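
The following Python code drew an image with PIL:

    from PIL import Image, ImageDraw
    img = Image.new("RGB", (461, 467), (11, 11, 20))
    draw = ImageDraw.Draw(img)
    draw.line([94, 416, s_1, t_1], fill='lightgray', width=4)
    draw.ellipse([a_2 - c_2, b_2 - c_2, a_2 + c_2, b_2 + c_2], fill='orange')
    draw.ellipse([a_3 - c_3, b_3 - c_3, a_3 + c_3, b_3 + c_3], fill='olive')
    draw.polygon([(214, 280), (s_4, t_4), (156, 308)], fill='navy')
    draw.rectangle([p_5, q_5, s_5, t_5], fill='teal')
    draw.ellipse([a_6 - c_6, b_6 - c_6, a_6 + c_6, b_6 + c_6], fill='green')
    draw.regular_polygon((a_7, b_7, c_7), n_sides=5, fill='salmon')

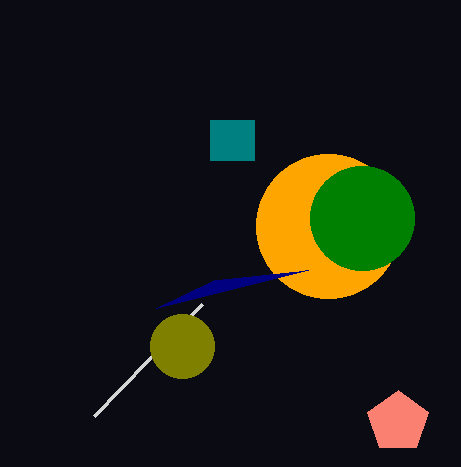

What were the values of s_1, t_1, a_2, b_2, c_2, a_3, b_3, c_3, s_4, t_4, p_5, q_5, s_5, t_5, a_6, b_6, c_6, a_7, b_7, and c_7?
s_1 = 202
t_1 = 304
a_2 = 328
b_2 = 226
c_2 = 72
a_3 = 182
b_3 = 346
c_3 = 32
s_4 = 308
t_4 = 270
p_5 = 210
q_5 = 120
s_5 = 254
t_5 = 160
a_6 = 362
b_6 = 218
c_6 = 52
a_7 = 398
b_7 = 422
c_7 = 32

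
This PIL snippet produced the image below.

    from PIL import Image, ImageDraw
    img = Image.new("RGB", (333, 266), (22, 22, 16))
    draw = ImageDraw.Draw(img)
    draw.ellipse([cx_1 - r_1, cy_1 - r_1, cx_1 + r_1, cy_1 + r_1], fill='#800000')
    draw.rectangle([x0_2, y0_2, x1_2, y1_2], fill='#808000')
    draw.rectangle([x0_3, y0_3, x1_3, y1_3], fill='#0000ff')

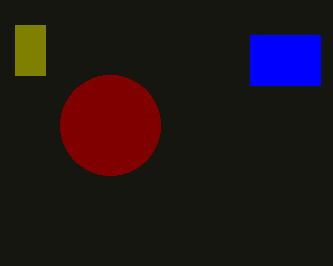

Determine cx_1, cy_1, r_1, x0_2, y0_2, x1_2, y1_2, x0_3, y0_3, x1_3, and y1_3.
cx_1 = 110, cy_1 = 125, r_1 = 50, x0_2 = 15, y0_2 = 25, x1_2 = 45, y1_2 = 75, x0_3 = 250, y0_3 = 35, x1_3 = 320, y1_3 = 85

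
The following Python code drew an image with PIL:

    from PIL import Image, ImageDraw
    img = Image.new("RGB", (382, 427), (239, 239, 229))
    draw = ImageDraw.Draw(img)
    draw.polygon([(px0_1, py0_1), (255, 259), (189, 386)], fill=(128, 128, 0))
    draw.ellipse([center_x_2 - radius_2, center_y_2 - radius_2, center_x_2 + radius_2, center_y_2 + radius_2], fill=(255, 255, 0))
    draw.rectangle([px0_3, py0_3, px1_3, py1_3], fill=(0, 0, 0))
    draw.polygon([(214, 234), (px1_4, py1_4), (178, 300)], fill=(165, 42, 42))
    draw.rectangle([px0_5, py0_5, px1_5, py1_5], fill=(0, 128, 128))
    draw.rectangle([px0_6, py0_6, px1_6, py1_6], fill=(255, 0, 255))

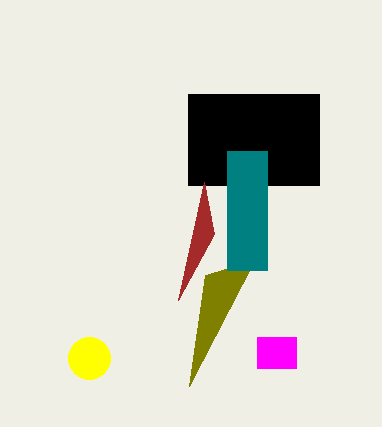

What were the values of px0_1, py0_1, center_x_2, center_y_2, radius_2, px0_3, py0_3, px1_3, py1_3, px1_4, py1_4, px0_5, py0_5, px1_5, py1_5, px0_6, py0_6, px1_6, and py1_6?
px0_1 = 205; py0_1 = 275; center_x_2 = 89; center_y_2 = 358; radius_2 = 21; px0_3 = 188; py0_3 = 94; px1_3 = 319; py1_3 = 185; px1_4 = 204; py1_4 = 182; px0_5 = 227; py0_5 = 151; px1_5 = 267; py1_5 = 270; px0_6 = 257; py0_6 = 337; px1_6 = 296; py1_6 = 368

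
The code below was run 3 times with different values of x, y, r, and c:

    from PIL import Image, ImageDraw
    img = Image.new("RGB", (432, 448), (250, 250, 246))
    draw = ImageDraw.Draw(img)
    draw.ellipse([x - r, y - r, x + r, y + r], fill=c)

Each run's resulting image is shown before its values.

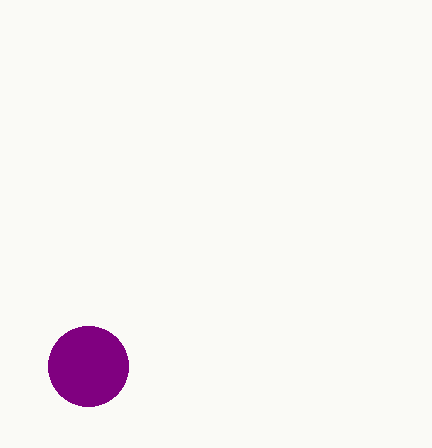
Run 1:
x = 88
y = 366
r = 40
c = 'purple'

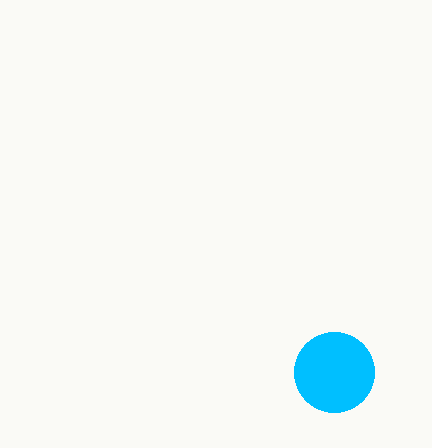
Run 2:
x = 334
y = 372
r = 40
c = 'deepskyblue'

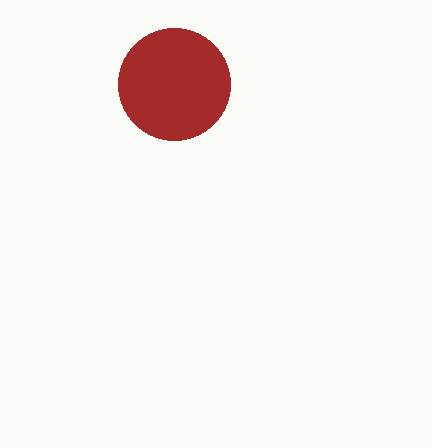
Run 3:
x = 174
y = 84
r = 56
c = 'brown'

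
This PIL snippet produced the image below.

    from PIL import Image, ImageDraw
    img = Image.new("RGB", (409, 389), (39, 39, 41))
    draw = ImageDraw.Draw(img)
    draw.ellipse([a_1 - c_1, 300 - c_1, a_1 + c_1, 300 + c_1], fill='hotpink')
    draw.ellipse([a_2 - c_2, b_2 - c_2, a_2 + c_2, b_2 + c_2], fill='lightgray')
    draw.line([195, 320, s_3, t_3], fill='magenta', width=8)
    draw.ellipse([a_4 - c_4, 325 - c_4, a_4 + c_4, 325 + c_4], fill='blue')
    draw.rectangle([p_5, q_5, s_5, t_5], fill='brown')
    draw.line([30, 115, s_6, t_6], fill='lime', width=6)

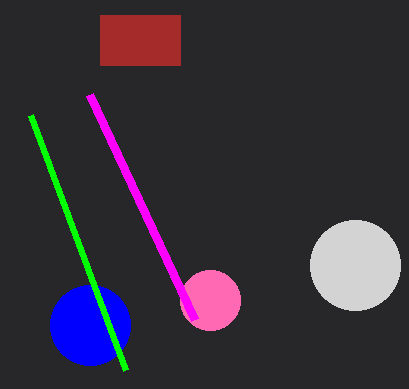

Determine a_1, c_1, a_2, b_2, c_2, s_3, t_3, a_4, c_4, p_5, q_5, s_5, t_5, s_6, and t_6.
a_1 = 210
c_1 = 30
a_2 = 355
b_2 = 265
c_2 = 45
s_3 = 90
t_3 = 95
a_4 = 90
c_4 = 40
p_5 = 100
q_5 = 15
s_5 = 180
t_5 = 65
s_6 = 125
t_6 = 370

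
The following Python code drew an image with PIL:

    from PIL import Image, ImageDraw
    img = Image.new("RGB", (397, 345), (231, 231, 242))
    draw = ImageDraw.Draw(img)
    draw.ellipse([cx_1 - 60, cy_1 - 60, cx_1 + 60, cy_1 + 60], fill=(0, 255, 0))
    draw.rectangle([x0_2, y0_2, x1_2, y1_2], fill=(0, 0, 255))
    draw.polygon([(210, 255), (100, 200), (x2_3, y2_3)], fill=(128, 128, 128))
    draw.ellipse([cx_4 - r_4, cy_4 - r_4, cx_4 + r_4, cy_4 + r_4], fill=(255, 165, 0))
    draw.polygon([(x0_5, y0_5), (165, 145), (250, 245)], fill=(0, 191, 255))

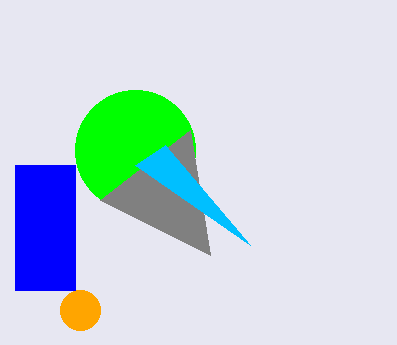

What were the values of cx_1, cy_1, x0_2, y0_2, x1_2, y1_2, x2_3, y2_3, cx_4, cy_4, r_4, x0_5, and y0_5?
cx_1 = 135, cy_1 = 150, x0_2 = 15, y0_2 = 165, x1_2 = 75, y1_2 = 290, x2_3 = 190, y2_3 = 130, cx_4 = 80, cy_4 = 310, r_4 = 20, x0_5 = 135, y0_5 = 165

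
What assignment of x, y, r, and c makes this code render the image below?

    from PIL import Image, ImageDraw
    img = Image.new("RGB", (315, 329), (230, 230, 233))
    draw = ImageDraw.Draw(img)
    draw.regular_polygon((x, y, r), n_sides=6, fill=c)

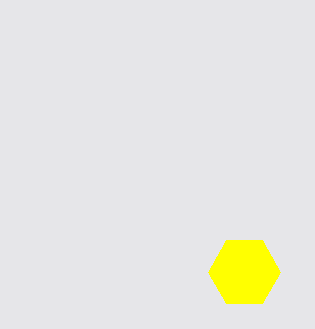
x = 244
y = 272
r = 36
c = 'yellow'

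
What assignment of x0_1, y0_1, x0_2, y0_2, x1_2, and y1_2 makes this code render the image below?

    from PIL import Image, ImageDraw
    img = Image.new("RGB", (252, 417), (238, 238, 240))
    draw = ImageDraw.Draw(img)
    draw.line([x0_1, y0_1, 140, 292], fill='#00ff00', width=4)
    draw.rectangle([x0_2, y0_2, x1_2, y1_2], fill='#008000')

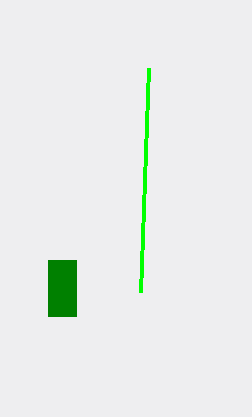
x0_1 = 148
y0_1 = 68
x0_2 = 48
y0_2 = 260
x1_2 = 76
y1_2 = 316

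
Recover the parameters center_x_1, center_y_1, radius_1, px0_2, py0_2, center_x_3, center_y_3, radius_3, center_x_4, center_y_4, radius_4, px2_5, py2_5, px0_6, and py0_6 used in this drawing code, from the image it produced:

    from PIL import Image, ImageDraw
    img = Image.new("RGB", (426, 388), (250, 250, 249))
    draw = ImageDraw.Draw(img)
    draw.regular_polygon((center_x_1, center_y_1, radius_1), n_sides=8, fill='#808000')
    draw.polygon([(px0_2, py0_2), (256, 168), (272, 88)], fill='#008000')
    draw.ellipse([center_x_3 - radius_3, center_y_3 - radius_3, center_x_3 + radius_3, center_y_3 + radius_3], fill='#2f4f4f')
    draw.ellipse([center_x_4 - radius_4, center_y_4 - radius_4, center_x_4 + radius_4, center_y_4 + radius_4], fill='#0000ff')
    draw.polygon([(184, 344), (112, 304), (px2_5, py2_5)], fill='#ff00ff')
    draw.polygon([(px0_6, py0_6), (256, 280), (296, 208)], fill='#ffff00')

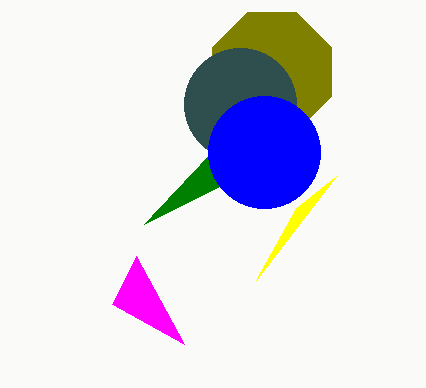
center_x_1 = 272
center_y_1 = 72
radius_1 = 64
px0_2 = 144
py0_2 = 224
center_x_3 = 240
center_y_3 = 104
radius_3 = 56
center_x_4 = 264
center_y_4 = 152
radius_4 = 56
px2_5 = 136
py2_5 = 256
px0_6 = 336
py0_6 = 176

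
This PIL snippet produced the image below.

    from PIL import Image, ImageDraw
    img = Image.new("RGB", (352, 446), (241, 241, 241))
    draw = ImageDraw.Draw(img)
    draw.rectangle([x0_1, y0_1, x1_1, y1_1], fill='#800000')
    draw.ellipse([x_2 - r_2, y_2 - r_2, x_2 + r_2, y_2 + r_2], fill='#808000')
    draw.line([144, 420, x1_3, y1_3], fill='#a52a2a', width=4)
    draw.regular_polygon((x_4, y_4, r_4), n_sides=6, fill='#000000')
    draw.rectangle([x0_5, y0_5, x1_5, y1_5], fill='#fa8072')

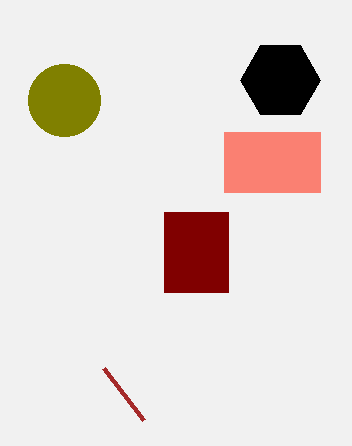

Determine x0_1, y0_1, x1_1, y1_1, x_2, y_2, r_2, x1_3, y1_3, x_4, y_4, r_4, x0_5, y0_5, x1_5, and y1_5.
x0_1 = 164, y0_1 = 212, x1_1 = 228, y1_1 = 292, x_2 = 64, y_2 = 100, r_2 = 36, x1_3 = 104, y1_3 = 368, x_4 = 280, y_4 = 80, r_4 = 40, x0_5 = 224, y0_5 = 132, x1_5 = 320, y1_5 = 192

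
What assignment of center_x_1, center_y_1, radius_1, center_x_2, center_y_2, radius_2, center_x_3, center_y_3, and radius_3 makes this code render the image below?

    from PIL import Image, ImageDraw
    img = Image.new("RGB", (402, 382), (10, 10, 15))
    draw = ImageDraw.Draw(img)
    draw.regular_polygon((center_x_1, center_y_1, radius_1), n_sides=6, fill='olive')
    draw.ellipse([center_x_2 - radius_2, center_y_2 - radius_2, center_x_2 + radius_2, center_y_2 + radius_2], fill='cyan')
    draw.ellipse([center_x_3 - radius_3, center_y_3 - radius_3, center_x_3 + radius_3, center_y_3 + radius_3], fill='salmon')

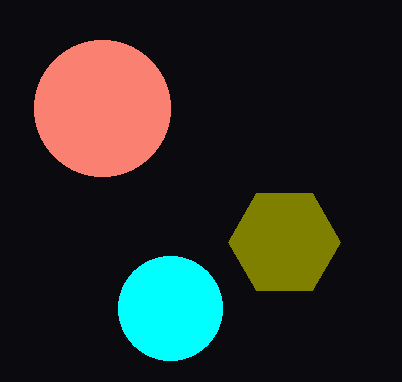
center_x_1 = 284, center_y_1 = 242, radius_1 = 56, center_x_2 = 170, center_y_2 = 308, radius_2 = 52, center_x_3 = 102, center_y_3 = 108, radius_3 = 68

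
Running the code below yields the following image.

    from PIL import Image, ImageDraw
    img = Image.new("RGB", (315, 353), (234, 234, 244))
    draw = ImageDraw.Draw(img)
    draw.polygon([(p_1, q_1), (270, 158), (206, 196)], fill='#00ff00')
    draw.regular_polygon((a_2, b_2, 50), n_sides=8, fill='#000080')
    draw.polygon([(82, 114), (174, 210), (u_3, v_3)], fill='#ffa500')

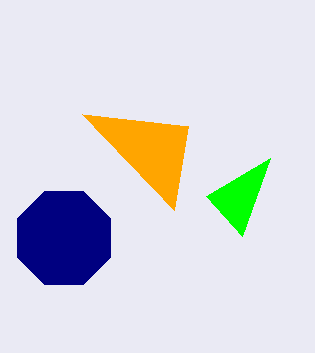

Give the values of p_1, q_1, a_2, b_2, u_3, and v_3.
p_1 = 242
q_1 = 236
a_2 = 64
b_2 = 238
u_3 = 188
v_3 = 126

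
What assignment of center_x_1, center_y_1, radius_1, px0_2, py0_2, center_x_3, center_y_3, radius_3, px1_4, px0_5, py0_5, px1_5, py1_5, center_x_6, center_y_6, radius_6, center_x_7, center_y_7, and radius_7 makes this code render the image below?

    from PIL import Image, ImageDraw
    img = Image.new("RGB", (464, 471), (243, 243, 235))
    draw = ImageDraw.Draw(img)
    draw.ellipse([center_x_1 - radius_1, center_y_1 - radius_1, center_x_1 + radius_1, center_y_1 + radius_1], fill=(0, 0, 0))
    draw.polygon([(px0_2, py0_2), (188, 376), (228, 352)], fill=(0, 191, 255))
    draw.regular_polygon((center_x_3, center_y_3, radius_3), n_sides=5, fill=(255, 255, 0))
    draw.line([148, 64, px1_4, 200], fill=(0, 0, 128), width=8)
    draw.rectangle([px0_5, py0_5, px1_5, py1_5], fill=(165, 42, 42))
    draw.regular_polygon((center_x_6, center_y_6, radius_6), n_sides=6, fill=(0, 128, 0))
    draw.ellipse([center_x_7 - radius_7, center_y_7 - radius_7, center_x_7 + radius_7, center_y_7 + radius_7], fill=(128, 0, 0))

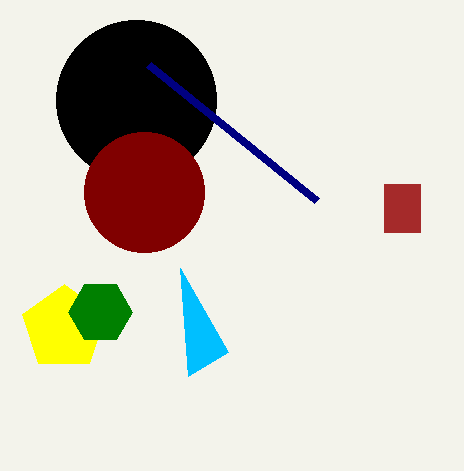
center_x_1 = 136; center_y_1 = 100; radius_1 = 80; px0_2 = 180; py0_2 = 268; center_x_3 = 64; center_y_3 = 328; radius_3 = 44; px1_4 = 316; px0_5 = 384; py0_5 = 184; px1_5 = 420; py1_5 = 232; center_x_6 = 100; center_y_6 = 312; radius_6 = 32; center_x_7 = 144; center_y_7 = 192; radius_7 = 60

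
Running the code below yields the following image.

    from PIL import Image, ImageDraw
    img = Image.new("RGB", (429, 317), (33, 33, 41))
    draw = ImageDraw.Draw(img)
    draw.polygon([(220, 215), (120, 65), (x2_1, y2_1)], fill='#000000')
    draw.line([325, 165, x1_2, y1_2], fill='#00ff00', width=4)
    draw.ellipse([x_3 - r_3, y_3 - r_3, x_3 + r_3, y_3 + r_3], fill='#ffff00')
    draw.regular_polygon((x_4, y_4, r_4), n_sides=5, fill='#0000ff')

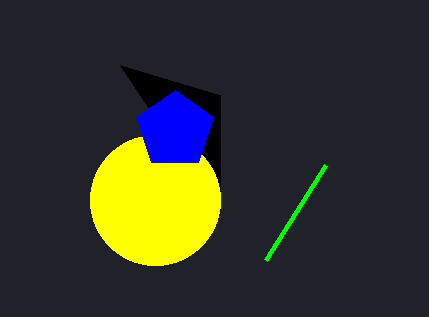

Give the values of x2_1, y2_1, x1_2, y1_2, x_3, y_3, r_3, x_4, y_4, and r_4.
x2_1 = 220; y2_1 = 95; x1_2 = 265; y1_2 = 260; x_3 = 155; y_3 = 200; r_3 = 65; x_4 = 175; y_4 = 130; r_4 = 40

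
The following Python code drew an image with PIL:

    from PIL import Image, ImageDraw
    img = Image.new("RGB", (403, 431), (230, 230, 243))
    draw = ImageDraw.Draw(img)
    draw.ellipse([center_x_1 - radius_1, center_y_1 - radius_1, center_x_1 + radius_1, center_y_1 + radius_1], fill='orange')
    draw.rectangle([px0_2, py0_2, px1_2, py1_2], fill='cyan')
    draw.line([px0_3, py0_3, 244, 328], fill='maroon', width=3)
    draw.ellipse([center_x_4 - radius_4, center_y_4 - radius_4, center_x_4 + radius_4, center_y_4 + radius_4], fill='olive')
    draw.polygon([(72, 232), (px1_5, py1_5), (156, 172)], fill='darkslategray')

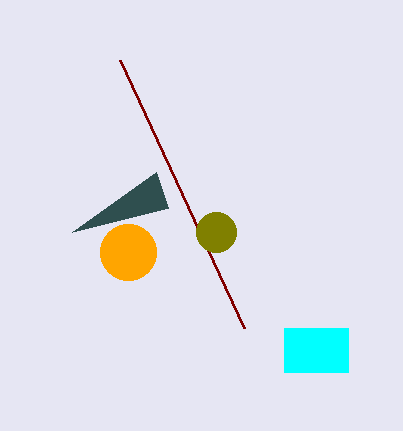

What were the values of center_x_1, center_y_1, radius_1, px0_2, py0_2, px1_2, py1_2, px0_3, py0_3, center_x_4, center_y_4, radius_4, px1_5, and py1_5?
center_x_1 = 128, center_y_1 = 252, radius_1 = 28, px0_2 = 284, py0_2 = 328, px1_2 = 348, py1_2 = 372, px0_3 = 120, py0_3 = 60, center_x_4 = 216, center_y_4 = 232, radius_4 = 20, px1_5 = 168, py1_5 = 208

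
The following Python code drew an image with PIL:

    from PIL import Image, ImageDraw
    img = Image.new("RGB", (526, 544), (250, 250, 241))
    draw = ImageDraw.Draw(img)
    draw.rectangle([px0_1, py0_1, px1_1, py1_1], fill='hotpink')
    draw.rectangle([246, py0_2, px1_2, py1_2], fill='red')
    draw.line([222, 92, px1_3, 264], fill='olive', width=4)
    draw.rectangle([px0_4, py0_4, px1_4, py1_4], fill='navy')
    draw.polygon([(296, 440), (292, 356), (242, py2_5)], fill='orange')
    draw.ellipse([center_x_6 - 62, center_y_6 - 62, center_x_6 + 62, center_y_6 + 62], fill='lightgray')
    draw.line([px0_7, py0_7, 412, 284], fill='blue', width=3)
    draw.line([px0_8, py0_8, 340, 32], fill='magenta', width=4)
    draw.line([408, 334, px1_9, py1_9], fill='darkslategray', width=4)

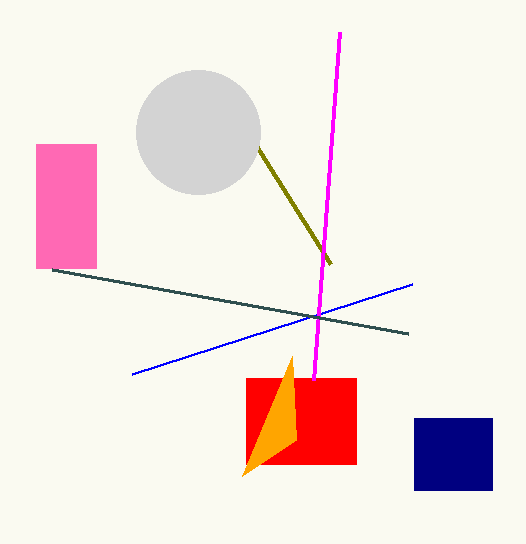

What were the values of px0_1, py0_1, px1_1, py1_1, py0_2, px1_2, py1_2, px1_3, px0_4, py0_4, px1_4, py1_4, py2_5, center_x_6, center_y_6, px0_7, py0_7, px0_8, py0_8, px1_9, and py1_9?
px0_1 = 36; py0_1 = 144; px1_1 = 96; py1_1 = 268; py0_2 = 378; px1_2 = 356; py1_2 = 464; px1_3 = 330; px0_4 = 414; py0_4 = 418; px1_4 = 492; py1_4 = 490; py2_5 = 476; center_x_6 = 198; center_y_6 = 132; px0_7 = 132; py0_7 = 374; px0_8 = 314; py0_8 = 380; px1_9 = 52; py1_9 = 270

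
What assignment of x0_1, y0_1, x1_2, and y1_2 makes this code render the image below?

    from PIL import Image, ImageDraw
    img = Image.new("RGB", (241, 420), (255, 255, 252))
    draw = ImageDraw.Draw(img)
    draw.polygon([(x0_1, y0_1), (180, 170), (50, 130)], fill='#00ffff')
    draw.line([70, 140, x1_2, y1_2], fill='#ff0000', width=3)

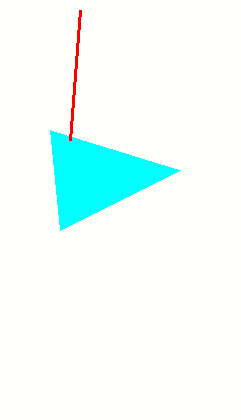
x0_1 = 60
y0_1 = 230
x1_2 = 80
y1_2 = 10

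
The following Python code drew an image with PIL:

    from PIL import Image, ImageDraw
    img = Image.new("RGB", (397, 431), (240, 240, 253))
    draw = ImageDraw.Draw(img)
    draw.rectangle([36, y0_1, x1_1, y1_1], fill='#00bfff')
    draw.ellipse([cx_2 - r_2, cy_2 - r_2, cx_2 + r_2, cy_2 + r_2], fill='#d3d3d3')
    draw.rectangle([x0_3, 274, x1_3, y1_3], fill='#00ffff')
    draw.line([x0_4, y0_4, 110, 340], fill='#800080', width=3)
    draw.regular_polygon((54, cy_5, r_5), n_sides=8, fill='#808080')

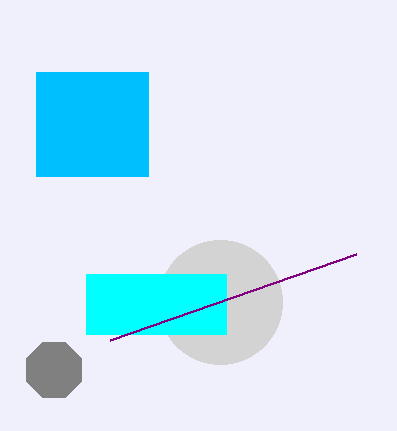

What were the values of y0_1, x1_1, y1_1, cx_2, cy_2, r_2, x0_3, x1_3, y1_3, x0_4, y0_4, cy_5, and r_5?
y0_1 = 72
x1_1 = 148
y1_1 = 176
cx_2 = 220
cy_2 = 302
r_2 = 62
x0_3 = 86
x1_3 = 226
y1_3 = 334
x0_4 = 356
y0_4 = 254
cy_5 = 370
r_5 = 30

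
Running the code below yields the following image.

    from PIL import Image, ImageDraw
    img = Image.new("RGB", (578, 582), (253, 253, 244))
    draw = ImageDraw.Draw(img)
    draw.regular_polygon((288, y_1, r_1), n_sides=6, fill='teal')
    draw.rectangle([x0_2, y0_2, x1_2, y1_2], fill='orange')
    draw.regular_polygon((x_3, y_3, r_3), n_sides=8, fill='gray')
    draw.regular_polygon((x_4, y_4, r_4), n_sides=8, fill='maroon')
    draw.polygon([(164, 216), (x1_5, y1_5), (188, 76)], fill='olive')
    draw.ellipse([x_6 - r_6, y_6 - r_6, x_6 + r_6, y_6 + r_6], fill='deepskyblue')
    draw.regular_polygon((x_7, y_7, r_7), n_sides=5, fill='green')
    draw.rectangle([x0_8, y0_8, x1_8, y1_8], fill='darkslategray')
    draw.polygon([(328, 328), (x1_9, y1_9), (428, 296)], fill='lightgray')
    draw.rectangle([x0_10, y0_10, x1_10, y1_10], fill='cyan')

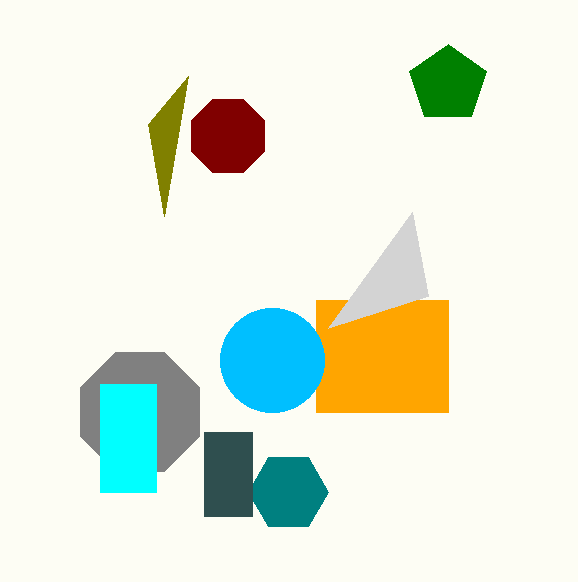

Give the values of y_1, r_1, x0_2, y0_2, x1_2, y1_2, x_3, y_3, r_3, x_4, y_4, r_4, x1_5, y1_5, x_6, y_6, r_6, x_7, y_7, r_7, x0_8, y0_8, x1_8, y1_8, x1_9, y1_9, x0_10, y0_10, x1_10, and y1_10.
y_1 = 492, r_1 = 40, x0_2 = 316, y0_2 = 300, x1_2 = 448, y1_2 = 412, x_3 = 140, y_3 = 412, r_3 = 64, x_4 = 228, y_4 = 136, r_4 = 40, x1_5 = 148, y1_5 = 124, x_6 = 272, y_6 = 360, r_6 = 52, x_7 = 448, y_7 = 84, r_7 = 40, x0_8 = 204, y0_8 = 432, x1_8 = 252, y1_8 = 516, x1_9 = 412, y1_9 = 212, x0_10 = 100, y0_10 = 384, x1_10 = 156, y1_10 = 492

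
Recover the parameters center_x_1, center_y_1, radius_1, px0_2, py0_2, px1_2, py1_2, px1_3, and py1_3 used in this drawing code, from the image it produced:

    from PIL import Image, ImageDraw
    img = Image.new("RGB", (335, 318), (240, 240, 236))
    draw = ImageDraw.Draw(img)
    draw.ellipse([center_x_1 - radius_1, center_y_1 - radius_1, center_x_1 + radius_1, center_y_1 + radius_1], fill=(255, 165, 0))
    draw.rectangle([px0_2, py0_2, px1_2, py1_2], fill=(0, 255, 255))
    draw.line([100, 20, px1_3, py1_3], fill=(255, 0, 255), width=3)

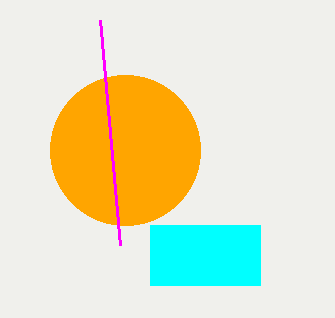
center_x_1 = 125; center_y_1 = 150; radius_1 = 75; px0_2 = 150; py0_2 = 225; px1_2 = 260; py1_2 = 285; px1_3 = 120; py1_3 = 245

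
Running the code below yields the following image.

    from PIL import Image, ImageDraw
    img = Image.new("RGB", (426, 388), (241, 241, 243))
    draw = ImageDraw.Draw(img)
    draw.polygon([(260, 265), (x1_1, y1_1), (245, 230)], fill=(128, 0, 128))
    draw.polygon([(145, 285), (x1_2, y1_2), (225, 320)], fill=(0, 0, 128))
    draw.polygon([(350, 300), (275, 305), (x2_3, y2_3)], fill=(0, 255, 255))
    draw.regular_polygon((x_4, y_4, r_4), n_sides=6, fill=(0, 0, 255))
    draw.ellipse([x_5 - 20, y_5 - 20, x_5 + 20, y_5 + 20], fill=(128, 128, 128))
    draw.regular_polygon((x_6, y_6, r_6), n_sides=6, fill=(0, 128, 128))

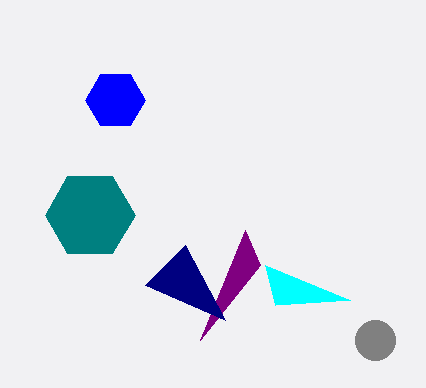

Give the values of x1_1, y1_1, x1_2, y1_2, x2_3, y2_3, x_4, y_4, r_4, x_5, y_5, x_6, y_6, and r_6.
x1_1 = 200; y1_1 = 340; x1_2 = 185; y1_2 = 245; x2_3 = 265; y2_3 = 265; x_4 = 115; y_4 = 100; r_4 = 30; x_5 = 375; y_5 = 340; x_6 = 90; y_6 = 215; r_6 = 45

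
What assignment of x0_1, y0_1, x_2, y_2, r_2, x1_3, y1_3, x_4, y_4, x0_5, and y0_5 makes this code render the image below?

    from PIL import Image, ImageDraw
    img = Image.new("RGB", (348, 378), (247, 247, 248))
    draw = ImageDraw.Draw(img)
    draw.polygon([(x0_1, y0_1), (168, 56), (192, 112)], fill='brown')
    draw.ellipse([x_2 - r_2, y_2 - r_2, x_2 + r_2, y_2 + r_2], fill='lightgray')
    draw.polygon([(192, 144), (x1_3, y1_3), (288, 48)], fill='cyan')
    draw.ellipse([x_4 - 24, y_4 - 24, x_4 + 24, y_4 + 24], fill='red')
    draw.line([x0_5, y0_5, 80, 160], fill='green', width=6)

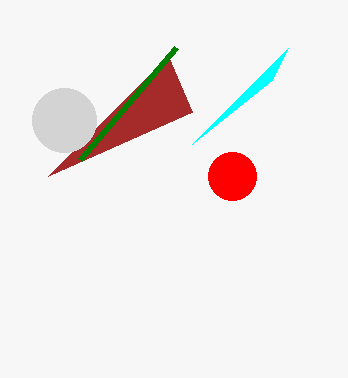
x0_1 = 48, y0_1 = 176, x_2 = 64, y_2 = 120, r_2 = 32, x1_3 = 272, y1_3 = 80, x_4 = 232, y_4 = 176, x0_5 = 176, y0_5 = 48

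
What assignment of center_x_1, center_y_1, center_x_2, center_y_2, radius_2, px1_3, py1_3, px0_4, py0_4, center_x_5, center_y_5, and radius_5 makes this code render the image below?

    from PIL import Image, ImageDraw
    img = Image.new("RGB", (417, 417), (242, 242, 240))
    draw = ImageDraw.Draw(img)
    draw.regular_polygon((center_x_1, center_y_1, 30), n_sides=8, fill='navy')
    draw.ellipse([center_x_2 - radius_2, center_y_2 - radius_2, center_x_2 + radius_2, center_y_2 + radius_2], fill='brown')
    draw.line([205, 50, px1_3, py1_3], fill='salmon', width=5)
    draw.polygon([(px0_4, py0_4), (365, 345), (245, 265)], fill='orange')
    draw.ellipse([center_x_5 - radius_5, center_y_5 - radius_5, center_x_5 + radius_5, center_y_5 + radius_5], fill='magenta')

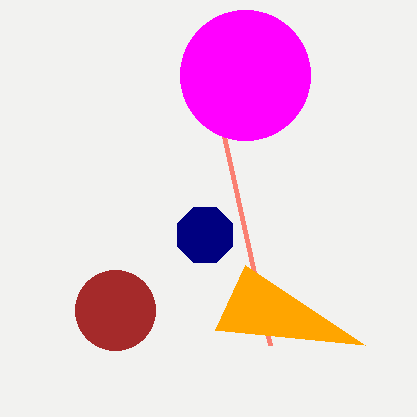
center_x_1 = 205
center_y_1 = 235
center_x_2 = 115
center_y_2 = 310
radius_2 = 40
px1_3 = 270
py1_3 = 345
px0_4 = 215
py0_4 = 330
center_x_5 = 245
center_y_5 = 75
radius_5 = 65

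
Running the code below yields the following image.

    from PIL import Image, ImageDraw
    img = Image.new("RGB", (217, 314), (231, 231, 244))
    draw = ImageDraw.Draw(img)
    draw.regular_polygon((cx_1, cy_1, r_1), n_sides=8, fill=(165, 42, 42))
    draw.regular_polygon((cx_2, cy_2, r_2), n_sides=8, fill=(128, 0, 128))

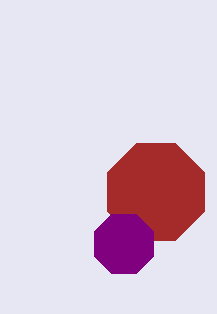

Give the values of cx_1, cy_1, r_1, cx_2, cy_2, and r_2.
cx_1 = 156; cy_1 = 192; r_1 = 52; cx_2 = 124; cy_2 = 244; r_2 = 32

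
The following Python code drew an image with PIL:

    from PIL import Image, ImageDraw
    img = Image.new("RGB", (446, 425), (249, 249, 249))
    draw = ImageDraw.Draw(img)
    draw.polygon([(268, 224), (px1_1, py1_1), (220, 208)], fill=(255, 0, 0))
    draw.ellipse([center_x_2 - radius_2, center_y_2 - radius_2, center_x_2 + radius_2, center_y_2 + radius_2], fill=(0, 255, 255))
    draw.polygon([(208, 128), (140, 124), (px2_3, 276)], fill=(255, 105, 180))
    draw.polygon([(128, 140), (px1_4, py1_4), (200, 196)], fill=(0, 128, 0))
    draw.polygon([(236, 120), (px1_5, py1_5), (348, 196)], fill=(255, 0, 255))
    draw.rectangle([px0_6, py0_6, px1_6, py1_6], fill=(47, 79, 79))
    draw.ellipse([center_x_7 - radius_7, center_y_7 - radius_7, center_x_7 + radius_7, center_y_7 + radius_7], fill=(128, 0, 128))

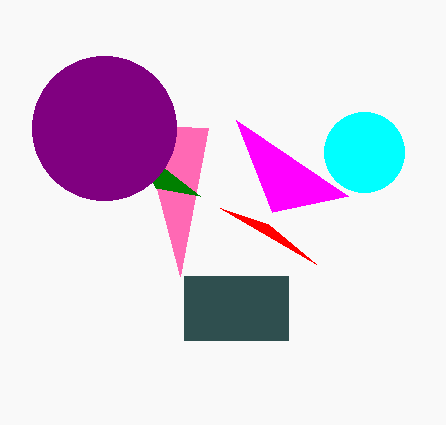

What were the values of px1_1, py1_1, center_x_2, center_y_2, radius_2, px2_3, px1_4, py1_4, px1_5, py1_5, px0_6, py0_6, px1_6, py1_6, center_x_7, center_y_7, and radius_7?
px1_1 = 316
py1_1 = 264
center_x_2 = 364
center_y_2 = 152
radius_2 = 40
px2_3 = 180
px1_4 = 156
py1_4 = 188
px1_5 = 272
py1_5 = 212
px0_6 = 184
py0_6 = 276
px1_6 = 288
py1_6 = 340
center_x_7 = 104
center_y_7 = 128
radius_7 = 72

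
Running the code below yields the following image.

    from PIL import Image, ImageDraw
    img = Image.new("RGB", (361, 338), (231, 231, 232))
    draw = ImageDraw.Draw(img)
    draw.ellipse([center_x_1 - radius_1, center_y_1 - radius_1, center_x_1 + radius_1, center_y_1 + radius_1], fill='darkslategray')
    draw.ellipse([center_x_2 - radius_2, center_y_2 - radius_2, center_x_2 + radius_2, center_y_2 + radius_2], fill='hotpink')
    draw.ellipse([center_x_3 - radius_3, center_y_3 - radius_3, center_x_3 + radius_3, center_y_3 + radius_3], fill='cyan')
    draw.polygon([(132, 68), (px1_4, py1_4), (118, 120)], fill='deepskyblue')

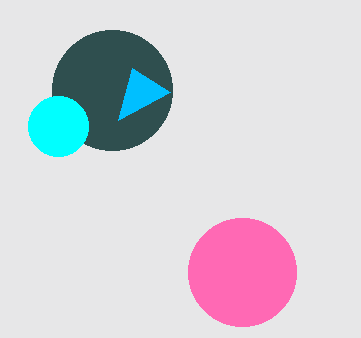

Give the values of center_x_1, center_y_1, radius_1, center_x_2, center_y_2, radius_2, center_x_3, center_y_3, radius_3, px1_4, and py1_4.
center_x_1 = 112; center_y_1 = 90; radius_1 = 60; center_x_2 = 242; center_y_2 = 272; radius_2 = 54; center_x_3 = 58; center_y_3 = 126; radius_3 = 30; px1_4 = 170; py1_4 = 92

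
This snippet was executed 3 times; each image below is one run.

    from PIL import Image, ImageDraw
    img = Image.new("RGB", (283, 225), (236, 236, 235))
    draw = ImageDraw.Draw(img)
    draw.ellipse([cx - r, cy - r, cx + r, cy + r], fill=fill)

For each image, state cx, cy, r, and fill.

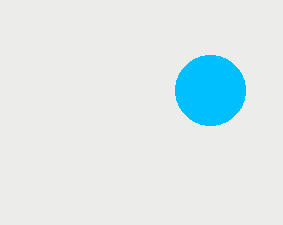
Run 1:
cx = 210
cy = 90
r = 35
fill = 'deepskyblue'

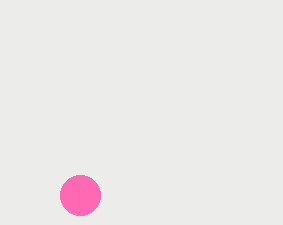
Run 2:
cx = 80, cy = 195, r = 20, fill = 'hotpink'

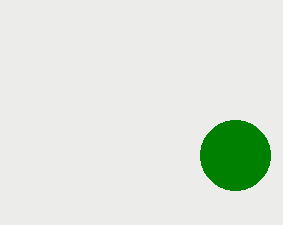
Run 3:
cx = 235; cy = 155; r = 35; fill = 'green'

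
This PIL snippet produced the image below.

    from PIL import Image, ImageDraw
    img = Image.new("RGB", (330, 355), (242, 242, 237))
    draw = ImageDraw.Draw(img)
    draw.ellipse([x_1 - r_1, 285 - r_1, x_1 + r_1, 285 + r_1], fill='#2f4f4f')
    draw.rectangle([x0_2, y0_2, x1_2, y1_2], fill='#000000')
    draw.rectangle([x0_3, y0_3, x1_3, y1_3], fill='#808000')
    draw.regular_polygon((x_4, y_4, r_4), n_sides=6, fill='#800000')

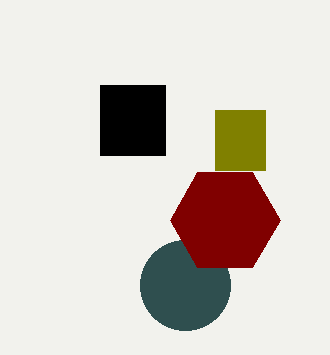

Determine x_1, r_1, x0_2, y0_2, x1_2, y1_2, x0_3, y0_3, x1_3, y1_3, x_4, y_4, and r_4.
x_1 = 185, r_1 = 45, x0_2 = 100, y0_2 = 85, x1_2 = 165, y1_2 = 155, x0_3 = 215, y0_3 = 110, x1_3 = 265, y1_3 = 170, x_4 = 225, y_4 = 220, r_4 = 55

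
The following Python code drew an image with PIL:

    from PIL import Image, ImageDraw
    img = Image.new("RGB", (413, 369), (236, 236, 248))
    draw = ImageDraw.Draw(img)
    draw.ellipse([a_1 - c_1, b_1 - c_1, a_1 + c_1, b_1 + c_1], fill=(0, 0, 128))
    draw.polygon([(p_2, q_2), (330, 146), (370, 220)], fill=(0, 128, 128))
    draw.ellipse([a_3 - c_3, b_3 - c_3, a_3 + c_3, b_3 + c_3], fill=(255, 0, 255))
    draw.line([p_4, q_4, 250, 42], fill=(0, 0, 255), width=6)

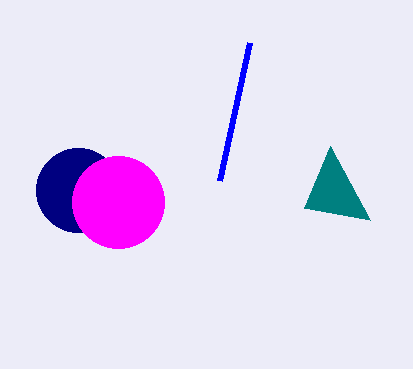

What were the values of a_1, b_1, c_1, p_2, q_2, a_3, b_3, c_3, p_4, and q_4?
a_1 = 78
b_1 = 190
c_1 = 42
p_2 = 304
q_2 = 208
a_3 = 118
b_3 = 202
c_3 = 46
p_4 = 220
q_4 = 180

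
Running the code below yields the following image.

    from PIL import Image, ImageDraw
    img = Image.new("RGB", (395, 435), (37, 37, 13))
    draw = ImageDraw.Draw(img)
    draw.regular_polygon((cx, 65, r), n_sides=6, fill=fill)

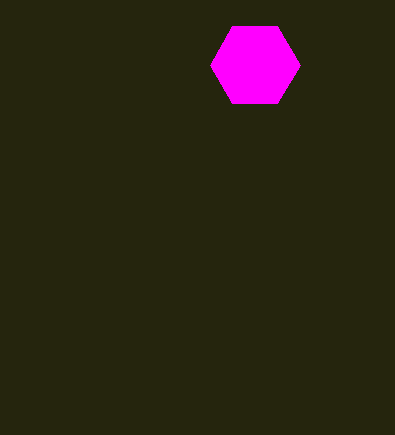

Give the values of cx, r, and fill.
cx = 255; r = 45; fill = 'magenta'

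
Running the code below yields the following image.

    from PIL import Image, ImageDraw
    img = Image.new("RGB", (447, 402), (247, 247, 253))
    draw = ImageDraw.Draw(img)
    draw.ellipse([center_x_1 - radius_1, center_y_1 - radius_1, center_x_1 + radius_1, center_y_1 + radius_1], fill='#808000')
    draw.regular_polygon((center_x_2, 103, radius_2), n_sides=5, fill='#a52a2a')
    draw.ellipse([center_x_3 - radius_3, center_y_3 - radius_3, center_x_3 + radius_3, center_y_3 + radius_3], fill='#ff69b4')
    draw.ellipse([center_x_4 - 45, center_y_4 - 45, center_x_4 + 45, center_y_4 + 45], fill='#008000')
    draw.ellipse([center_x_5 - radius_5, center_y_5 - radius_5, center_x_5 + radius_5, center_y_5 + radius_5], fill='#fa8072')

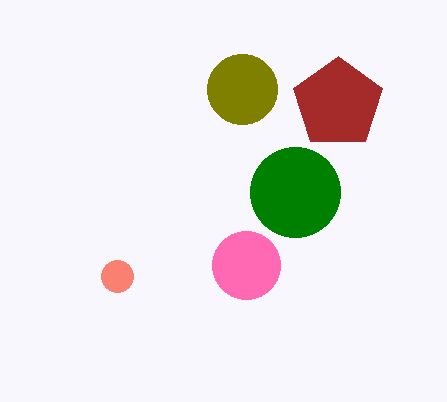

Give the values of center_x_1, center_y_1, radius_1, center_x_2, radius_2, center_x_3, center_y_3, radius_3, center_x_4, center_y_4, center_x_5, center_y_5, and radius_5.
center_x_1 = 242, center_y_1 = 89, radius_1 = 35, center_x_2 = 338, radius_2 = 47, center_x_3 = 246, center_y_3 = 265, radius_3 = 34, center_x_4 = 295, center_y_4 = 192, center_x_5 = 117, center_y_5 = 276, radius_5 = 16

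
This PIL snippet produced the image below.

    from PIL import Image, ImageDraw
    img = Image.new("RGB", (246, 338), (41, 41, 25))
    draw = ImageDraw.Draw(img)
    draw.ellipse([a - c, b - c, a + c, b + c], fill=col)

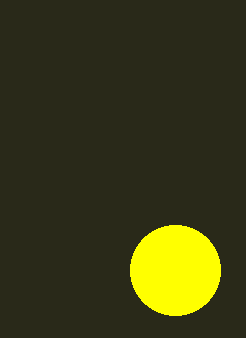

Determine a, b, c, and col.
a = 175; b = 270; c = 45; col = 'yellow'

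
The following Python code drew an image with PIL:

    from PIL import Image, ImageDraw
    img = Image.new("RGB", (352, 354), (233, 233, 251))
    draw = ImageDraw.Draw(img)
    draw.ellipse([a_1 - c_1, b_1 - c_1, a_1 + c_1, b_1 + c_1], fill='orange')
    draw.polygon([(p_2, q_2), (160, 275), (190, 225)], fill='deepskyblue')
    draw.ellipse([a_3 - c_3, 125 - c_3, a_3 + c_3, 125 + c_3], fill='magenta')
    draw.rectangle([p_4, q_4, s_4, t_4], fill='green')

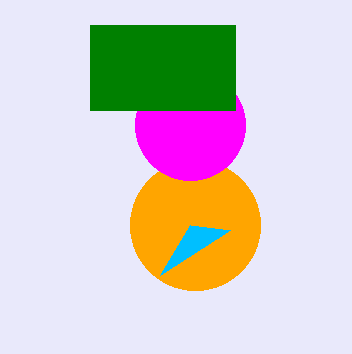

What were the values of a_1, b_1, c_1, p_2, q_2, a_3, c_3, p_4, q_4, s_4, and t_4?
a_1 = 195, b_1 = 225, c_1 = 65, p_2 = 230, q_2 = 230, a_3 = 190, c_3 = 55, p_4 = 90, q_4 = 25, s_4 = 235, t_4 = 110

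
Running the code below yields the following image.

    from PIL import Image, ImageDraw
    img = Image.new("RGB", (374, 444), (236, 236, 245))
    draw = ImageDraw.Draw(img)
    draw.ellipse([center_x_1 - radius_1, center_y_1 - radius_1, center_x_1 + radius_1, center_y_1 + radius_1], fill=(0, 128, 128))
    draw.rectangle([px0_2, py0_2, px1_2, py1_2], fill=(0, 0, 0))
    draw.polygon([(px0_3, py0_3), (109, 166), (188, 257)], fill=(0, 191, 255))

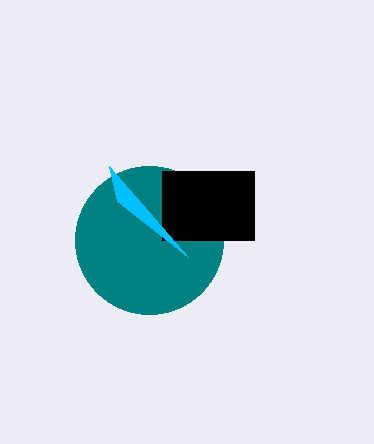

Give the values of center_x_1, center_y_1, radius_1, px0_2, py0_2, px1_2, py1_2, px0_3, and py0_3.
center_x_1 = 149
center_y_1 = 240
radius_1 = 74
px0_2 = 162
py0_2 = 171
px1_2 = 254
py1_2 = 240
px0_3 = 117
py0_3 = 201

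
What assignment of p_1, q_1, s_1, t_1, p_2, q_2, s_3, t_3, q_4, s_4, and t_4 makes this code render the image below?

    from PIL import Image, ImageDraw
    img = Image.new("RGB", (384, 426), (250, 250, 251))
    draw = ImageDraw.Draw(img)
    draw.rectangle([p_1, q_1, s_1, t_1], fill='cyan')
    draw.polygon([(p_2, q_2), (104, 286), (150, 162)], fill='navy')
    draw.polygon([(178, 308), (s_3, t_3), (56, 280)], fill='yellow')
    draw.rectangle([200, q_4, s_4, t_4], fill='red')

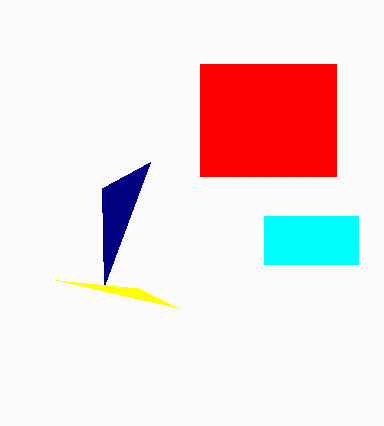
p_1 = 264
q_1 = 216
s_1 = 358
t_1 = 264
p_2 = 102
q_2 = 188
s_3 = 138
t_3 = 288
q_4 = 64
s_4 = 336
t_4 = 176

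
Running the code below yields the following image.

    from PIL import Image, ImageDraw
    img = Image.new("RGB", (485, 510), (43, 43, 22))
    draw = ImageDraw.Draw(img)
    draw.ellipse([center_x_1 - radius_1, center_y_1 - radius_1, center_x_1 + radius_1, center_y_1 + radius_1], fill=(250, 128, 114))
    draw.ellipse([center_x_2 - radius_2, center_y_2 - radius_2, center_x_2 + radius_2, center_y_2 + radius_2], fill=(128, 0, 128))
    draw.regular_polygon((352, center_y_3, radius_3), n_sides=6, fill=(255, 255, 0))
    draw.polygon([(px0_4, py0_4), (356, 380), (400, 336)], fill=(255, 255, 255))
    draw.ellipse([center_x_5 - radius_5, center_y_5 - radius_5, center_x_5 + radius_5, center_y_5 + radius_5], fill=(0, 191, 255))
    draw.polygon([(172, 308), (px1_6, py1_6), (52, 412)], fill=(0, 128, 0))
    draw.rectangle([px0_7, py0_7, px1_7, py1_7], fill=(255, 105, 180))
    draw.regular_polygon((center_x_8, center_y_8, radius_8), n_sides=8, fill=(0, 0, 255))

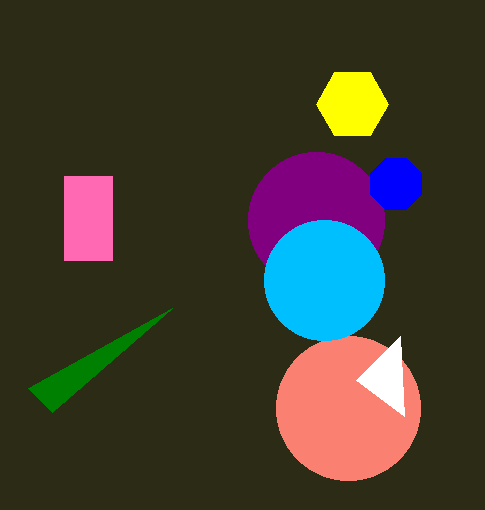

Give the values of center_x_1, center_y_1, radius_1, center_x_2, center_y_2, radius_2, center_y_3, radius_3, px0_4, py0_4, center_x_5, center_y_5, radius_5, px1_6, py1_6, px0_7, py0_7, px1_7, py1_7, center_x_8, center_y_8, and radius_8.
center_x_1 = 348, center_y_1 = 408, radius_1 = 72, center_x_2 = 316, center_y_2 = 220, radius_2 = 68, center_y_3 = 104, radius_3 = 36, px0_4 = 404, py0_4 = 416, center_x_5 = 324, center_y_5 = 280, radius_5 = 60, px1_6 = 28, py1_6 = 388, px0_7 = 64, py0_7 = 176, px1_7 = 112, py1_7 = 260, center_x_8 = 396, center_y_8 = 184, radius_8 = 28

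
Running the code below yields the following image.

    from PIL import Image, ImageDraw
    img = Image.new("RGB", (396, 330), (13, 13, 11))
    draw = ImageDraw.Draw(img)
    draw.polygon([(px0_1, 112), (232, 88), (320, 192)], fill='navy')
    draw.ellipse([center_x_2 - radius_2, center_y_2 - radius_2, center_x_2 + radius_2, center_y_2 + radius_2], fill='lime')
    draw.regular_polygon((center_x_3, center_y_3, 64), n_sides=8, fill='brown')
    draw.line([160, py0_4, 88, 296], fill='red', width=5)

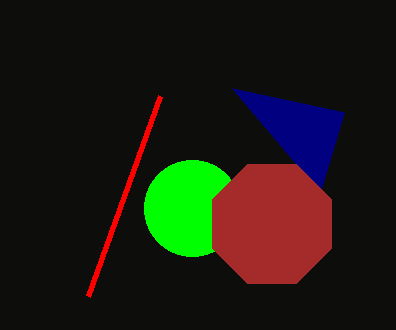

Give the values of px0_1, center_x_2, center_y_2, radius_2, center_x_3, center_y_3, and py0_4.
px0_1 = 344, center_x_2 = 192, center_y_2 = 208, radius_2 = 48, center_x_3 = 272, center_y_3 = 224, py0_4 = 96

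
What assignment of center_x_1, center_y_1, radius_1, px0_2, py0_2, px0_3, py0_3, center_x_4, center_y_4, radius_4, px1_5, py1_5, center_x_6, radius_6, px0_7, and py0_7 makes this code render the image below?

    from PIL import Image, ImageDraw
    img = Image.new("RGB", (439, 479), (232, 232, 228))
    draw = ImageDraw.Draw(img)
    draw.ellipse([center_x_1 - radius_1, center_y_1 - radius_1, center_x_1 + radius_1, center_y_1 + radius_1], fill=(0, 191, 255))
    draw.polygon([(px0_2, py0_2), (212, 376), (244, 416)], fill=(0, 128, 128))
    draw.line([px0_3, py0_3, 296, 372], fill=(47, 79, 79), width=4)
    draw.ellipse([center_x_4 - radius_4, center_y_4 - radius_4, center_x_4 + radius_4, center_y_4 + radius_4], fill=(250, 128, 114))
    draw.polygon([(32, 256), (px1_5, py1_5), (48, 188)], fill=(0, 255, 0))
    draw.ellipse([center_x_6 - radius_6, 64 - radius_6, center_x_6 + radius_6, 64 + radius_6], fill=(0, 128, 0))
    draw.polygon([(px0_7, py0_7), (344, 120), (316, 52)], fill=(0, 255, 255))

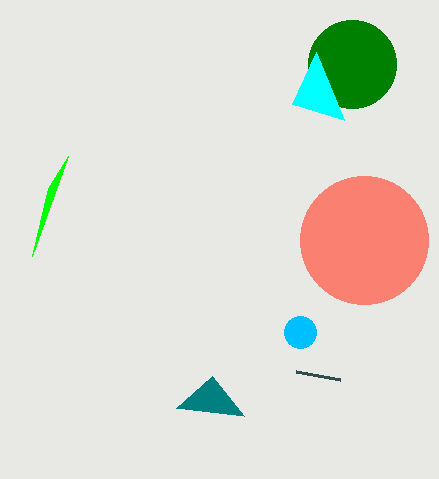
center_x_1 = 300; center_y_1 = 332; radius_1 = 16; px0_2 = 176; py0_2 = 408; px0_3 = 340; py0_3 = 380; center_x_4 = 364; center_y_4 = 240; radius_4 = 64; px1_5 = 68; py1_5 = 156; center_x_6 = 352; radius_6 = 44; px0_7 = 292; py0_7 = 104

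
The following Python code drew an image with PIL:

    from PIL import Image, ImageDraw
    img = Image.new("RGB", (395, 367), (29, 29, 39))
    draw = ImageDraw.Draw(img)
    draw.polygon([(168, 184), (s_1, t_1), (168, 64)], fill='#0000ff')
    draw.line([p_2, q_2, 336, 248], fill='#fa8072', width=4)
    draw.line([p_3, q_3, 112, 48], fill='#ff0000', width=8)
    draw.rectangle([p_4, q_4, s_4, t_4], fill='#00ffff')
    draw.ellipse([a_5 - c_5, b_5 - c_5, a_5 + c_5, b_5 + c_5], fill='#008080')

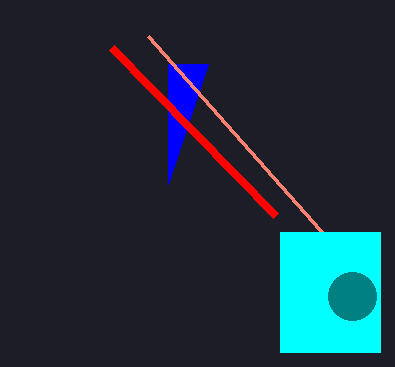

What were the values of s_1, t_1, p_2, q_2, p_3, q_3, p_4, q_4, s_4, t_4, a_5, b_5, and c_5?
s_1 = 208; t_1 = 64; p_2 = 148; q_2 = 36; p_3 = 276; q_3 = 216; p_4 = 280; q_4 = 232; s_4 = 380; t_4 = 352; a_5 = 352; b_5 = 296; c_5 = 24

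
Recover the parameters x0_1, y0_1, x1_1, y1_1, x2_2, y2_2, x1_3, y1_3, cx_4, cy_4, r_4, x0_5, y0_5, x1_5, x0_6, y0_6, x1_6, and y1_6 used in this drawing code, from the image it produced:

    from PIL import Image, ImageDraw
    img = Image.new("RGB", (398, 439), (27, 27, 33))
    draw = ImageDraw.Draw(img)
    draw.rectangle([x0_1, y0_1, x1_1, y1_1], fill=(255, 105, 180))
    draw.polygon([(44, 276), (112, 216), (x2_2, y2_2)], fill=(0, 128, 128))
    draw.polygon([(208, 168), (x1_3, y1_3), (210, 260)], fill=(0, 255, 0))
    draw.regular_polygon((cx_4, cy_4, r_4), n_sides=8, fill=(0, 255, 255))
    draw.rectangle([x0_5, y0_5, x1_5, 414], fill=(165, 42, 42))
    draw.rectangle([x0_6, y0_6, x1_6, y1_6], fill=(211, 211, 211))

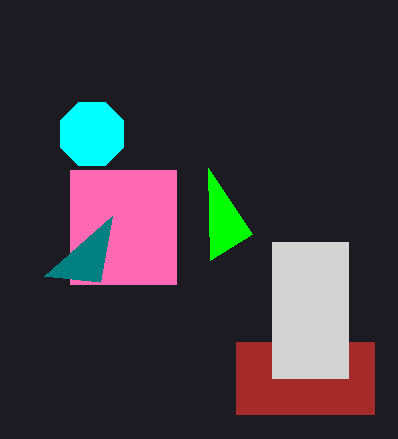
x0_1 = 70, y0_1 = 170, x1_1 = 176, y1_1 = 284, x2_2 = 100, y2_2 = 282, x1_3 = 252, y1_3 = 234, cx_4 = 92, cy_4 = 134, r_4 = 34, x0_5 = 236, y0_5 = 342, x1_5 = 374, x0_6 = 272, y0_6 = 242, x1_6 = 348, y1_6 = 378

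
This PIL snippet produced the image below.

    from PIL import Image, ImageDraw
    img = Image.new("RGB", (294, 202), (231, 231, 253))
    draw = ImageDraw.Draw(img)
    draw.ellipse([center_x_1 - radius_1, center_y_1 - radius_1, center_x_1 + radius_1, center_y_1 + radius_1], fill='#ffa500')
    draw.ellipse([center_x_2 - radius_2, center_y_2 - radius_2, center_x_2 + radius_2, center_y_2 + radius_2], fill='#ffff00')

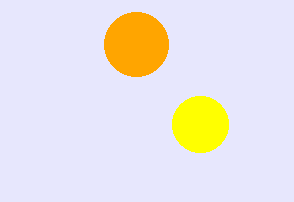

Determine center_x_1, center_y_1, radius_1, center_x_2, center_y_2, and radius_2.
center_x_1 = 136, center_y_1 = 44, radius_1 = 32, center_x_2 = 200, center_y_2 = 124, radius_2 = 28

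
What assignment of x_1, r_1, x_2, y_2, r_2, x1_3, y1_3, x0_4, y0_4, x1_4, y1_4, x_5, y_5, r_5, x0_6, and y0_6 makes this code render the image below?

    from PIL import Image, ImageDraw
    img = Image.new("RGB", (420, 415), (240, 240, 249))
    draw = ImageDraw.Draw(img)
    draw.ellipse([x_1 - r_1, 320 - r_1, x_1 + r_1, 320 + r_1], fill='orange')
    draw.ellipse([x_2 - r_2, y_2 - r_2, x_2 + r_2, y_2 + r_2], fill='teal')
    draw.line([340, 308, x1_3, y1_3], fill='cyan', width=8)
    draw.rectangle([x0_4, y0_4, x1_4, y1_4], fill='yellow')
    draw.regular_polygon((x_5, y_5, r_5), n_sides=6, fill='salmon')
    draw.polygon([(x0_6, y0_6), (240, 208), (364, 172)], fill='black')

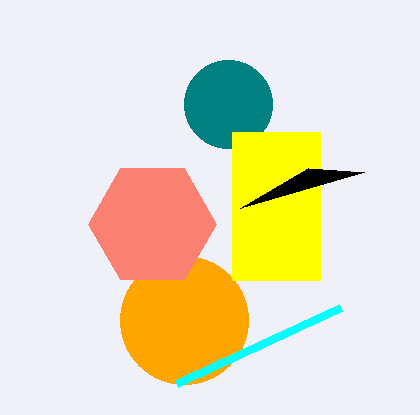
x_1 = 184
r_1 = 64
x_2 = 228
y_2 = 104
r_2 = 44
x1_3 = 176
y1_3 = 384
x0_4 = 232
y0_4 = 132
x1_4 = 320
y1_4 = 280
x_5 = 152
y_5 = 224
r_5 = 64
x0_6 = 308
y0_6 = 168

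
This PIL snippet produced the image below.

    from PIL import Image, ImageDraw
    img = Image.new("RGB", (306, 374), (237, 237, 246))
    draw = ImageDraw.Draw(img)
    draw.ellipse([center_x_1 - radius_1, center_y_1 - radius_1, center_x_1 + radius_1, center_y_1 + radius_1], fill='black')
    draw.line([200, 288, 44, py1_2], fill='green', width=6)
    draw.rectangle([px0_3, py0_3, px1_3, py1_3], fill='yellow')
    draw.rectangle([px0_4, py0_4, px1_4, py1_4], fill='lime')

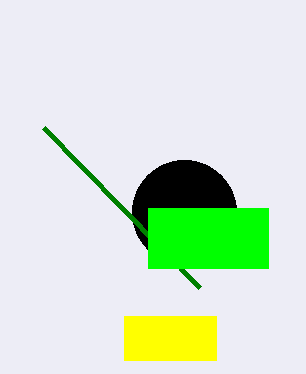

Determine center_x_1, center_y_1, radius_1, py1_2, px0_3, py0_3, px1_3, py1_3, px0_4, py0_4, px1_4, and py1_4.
center_x_1 = 184, center_y_1 = 212, radius_1 = 52, py1_2 = 128, px0_3 = 124, py0_3 = 316, px1_3 = 216, py1_3 = 360, px0_4 = 148, py0_4 = 208, px1_4 = 268, py1_4 = 268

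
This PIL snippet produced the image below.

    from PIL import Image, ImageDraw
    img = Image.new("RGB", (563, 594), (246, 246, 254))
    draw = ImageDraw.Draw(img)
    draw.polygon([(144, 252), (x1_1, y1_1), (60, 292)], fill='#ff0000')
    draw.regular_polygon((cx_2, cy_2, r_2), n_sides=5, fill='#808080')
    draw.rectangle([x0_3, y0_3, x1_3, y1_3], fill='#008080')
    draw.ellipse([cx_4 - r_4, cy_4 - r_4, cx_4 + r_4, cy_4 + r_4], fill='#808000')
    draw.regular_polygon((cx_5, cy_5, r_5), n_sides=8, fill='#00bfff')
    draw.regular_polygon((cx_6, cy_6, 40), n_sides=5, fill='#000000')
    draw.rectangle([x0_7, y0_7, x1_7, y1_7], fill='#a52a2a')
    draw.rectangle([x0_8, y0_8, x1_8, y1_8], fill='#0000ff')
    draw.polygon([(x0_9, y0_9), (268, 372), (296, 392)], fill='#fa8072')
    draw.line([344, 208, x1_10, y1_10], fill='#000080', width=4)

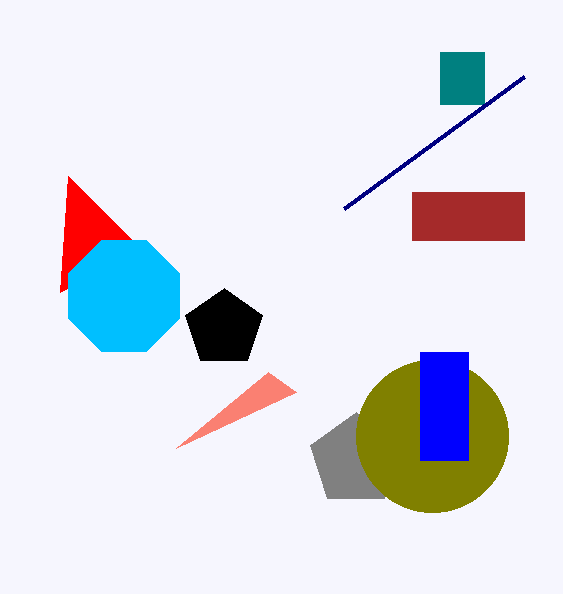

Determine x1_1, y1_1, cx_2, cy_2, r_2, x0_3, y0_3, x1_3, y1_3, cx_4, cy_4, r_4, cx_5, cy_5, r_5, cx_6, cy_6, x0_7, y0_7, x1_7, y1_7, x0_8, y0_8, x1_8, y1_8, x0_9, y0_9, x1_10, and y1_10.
x1_1 = 68
y1_1 = 176
cx_2 = 356
cy_2 = 460
r_2 = 48
x0_3 = 440
y0_3 = 52
x1_3 = 484
y1_3 = 104
cx_4 = 432
cy_4 = 436
r_4 = 76
cx_5 = 124
cy_5 = 296
r_5 = 60
cx_6 = 224
cy_6 = 328
x0_7 = 412
y0_7 = 192
x1_7 = 524
y1_7 = 240
x0_8 = 420
y0_8 = 352
x1_8 = 468
y1_8 = 460
x0_9 = 176
y0_9 = 448
x1_10 = 524
y1_10 = 76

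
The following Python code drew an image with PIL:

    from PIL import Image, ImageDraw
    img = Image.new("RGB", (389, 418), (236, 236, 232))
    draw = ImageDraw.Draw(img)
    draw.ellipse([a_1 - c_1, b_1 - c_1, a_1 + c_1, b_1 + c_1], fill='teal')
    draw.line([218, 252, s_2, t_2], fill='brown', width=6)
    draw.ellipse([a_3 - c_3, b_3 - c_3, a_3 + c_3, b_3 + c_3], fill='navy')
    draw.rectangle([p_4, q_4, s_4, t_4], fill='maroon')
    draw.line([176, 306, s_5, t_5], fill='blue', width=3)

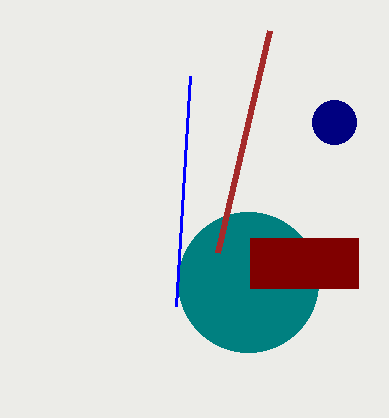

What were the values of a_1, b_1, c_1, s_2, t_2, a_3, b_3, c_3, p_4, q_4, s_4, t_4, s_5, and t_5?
a_1 = 248; b_1 = 282; c_1 = 70; s_2 = 270; t_2 = 30; a_3 = 334; b_3 = 122; c_3 = 22; p_4 = 250; q_4 = 238; s_4 = 358; t_4 = 288; s_5 = 190; t_5 = 76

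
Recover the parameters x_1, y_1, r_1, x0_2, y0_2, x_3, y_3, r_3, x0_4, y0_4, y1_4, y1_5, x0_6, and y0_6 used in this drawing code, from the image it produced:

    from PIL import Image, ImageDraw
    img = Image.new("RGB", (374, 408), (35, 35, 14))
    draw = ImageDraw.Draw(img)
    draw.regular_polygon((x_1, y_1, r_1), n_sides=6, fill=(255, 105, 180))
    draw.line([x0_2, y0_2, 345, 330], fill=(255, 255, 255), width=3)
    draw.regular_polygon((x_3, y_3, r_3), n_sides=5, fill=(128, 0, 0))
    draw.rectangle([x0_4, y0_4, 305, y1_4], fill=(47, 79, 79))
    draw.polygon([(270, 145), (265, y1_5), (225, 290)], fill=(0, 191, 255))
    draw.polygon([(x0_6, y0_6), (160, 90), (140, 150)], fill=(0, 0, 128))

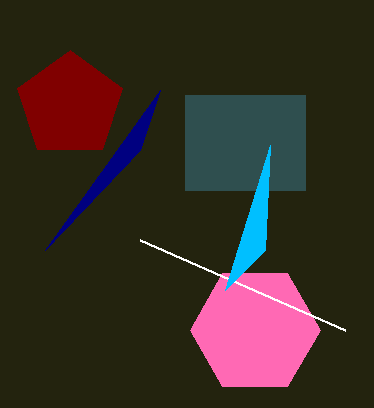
x_1 = 255, y_1 = 330, r_1 = 65, x0_2 = 140, y0_2 = 240, x_3 = 70, y_3 = 105, r_3 = 55, x0_4 = 185, y0_4 = 95, y1_4 = 190, y1_5 = 250, x0_6 = 45, y0_6 = 250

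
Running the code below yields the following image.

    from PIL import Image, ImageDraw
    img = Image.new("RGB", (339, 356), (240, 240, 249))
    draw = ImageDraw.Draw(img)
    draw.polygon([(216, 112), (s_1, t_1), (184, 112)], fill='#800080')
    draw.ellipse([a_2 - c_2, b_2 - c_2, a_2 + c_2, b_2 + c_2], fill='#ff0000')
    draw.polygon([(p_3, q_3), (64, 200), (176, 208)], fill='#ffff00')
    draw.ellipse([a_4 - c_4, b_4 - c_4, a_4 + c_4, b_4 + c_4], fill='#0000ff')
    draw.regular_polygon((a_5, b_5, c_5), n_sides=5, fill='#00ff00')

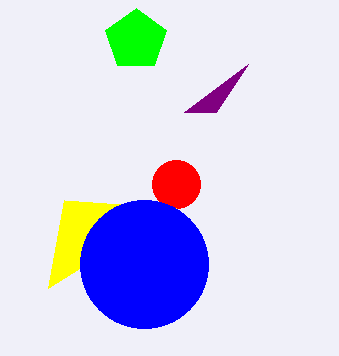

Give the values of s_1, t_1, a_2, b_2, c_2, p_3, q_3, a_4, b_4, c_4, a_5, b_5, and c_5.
s_1 = 248, t_1 = 64, a_2 = 176, b_2 = 184, c_2 = 24, p_3 = 48, q_3 = 288, a_4 = 144, b_4 = 264, c_4 = 64, a_5 = 136, b_5 = 40, c_5 = 32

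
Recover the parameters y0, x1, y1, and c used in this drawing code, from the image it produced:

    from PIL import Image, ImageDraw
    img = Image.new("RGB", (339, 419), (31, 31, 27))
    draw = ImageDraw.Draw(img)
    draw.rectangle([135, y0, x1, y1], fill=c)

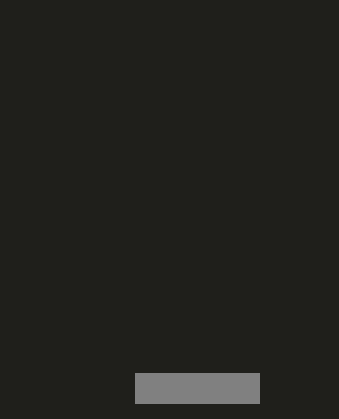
y0 = 373, x1 = 259, y1 = 403, c = 'gray'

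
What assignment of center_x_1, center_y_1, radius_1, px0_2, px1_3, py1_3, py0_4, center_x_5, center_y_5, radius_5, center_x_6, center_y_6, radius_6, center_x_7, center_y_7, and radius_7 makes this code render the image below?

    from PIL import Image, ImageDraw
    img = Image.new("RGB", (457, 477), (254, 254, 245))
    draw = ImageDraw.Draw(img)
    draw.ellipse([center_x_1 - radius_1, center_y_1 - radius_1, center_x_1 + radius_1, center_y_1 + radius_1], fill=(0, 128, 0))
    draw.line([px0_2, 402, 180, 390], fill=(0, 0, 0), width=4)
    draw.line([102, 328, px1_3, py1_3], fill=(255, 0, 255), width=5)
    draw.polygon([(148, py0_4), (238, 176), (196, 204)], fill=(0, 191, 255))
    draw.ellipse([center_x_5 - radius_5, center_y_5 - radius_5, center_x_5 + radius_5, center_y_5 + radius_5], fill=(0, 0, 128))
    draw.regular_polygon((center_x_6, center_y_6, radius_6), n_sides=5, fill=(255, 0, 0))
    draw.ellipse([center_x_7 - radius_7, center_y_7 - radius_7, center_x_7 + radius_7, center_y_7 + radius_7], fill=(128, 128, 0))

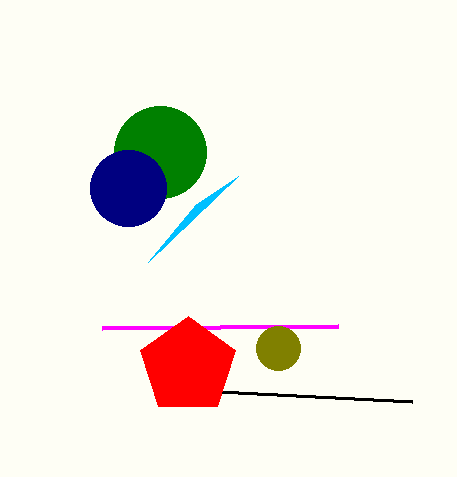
center_x_1 = 160; center_y_1 = 152; radius_1 = 46; px0_2 = 412; px1_3 = 338; py1_3 = 326; py0_4 = 262; center_x_5 = 128; center_y_5 = 188; radius_5 = 38; center_x_6 = 188; center_y_6 = 366; radius_6 = 50; center_x_7 = 278; center_y_7 = 348; radius_7 = 22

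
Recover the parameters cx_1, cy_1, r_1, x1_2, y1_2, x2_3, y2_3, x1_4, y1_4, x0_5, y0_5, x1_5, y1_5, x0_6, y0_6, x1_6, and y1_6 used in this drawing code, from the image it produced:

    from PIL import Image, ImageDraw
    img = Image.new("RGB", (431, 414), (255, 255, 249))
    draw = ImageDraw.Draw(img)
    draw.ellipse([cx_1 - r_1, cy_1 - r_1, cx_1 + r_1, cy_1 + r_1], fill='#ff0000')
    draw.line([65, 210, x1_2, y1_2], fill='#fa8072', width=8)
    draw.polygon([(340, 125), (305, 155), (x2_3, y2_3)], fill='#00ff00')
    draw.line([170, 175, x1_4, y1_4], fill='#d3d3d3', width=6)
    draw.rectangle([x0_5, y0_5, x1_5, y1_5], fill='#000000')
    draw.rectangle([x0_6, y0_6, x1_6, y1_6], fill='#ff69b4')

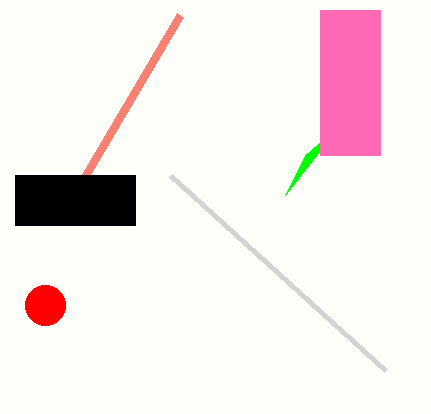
cx_1 = 45, cy_1 = 305, r_1 = 20, x1_2 = 180, y1_2 = 15, x2_3 = 285, y2_3 = 195, x1_4 = 385, y1_4 = 370, x0_5 = 15, y0_5 = 175, x1_5 = 135, y1_5 = 225, x0_6 = 320, y0_6 = 10, x1_6 = 380, y1_6 = 155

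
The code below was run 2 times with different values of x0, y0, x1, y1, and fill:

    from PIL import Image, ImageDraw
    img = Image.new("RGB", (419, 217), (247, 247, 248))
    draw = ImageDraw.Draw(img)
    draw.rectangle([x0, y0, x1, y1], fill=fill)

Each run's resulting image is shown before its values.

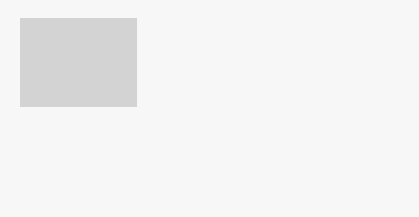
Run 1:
x0 = 20; y0 = 18; x1 = 136; y1 = 106; fill = 'lightgray'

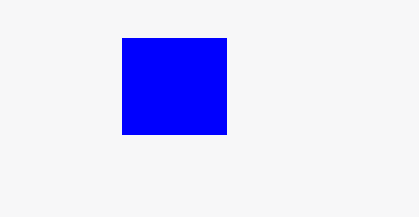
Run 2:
x0 = 122; y0 = 38; x1 = 226; y1 = 134; fill = 'blue'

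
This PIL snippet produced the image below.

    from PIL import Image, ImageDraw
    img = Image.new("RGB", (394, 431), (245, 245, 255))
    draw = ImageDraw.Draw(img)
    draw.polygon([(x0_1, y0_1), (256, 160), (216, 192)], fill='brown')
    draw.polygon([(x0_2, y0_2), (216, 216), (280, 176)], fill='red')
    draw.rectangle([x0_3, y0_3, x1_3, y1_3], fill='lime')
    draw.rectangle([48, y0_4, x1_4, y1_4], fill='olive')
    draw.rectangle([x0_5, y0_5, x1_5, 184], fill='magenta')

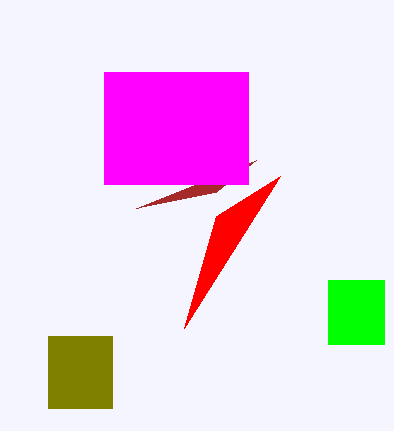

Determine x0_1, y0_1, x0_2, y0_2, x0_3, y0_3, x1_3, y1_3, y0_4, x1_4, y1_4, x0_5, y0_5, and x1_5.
x0_1 = 136; y0_1 = 208; x0_2 = 184; y0_2 = 328; x0_3 = 328; y0_3 = 280; x1_3 = 384; y1_3 = 344; y0_4 = 336; x1_4 = 112; y1_4 = 408; x0_5 = 104; y0_5 = 72; x1_5 = 248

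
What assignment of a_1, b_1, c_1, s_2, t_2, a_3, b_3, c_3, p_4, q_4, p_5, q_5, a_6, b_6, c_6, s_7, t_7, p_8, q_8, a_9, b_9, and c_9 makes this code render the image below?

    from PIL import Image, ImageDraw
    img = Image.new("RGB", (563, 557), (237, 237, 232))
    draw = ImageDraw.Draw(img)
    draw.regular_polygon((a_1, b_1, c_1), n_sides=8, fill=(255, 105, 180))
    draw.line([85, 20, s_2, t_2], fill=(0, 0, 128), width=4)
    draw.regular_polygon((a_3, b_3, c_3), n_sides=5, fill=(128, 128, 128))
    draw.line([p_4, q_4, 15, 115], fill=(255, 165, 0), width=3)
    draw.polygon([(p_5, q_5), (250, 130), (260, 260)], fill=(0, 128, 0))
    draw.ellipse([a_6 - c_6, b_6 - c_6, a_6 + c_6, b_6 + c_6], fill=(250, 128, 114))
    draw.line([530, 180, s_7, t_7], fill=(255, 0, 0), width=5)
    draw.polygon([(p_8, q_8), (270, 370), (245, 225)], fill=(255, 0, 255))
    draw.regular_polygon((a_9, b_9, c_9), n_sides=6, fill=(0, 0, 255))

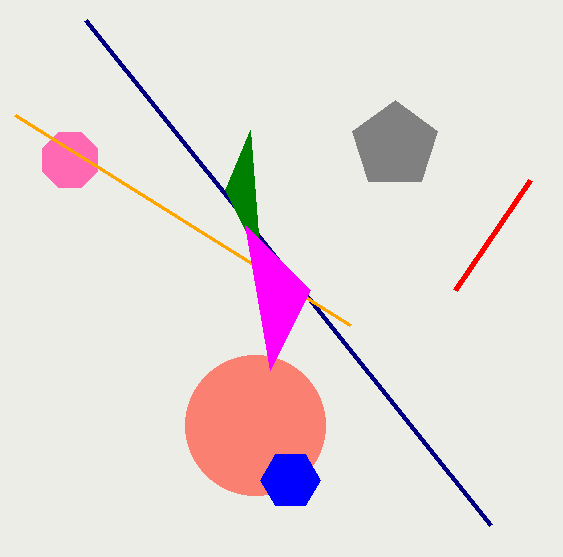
a_1 = 70
b_1 = 160
c_1 = 30
s_2 = 490
t_2 = 525
a_3 = 395
b_3 = 145
c_3 = 45
p_4 = 350
q_4 = 325
p_5 = 225
q_5 = 190
a_6 = 255
b_6 = 425
c_6 = 70
s_7 = 455
t_7 = 290
p_8 = 310
q_8 = 290
a_9 = 290
b_9 = 480
c_9 = 30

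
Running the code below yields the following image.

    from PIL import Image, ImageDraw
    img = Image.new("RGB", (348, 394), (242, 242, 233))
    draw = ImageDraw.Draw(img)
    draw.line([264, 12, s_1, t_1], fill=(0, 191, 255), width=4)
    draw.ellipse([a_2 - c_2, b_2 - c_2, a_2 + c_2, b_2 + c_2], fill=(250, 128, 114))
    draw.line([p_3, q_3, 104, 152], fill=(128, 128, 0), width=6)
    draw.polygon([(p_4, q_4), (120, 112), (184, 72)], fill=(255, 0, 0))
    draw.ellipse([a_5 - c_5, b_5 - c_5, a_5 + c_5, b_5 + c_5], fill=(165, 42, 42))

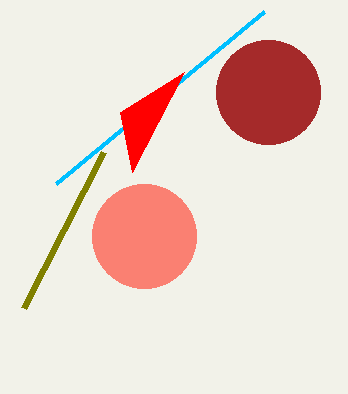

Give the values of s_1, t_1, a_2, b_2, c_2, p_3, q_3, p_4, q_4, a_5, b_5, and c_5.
s_1 = 56
t_1 = 184
a_2 = 144
b_2 = 236
c_2 = 52
p_3 = 24
q_3 = 308
p_4 = 132
q_4 = 172
a_5 = 268
b_5 = 92
c_5 = 52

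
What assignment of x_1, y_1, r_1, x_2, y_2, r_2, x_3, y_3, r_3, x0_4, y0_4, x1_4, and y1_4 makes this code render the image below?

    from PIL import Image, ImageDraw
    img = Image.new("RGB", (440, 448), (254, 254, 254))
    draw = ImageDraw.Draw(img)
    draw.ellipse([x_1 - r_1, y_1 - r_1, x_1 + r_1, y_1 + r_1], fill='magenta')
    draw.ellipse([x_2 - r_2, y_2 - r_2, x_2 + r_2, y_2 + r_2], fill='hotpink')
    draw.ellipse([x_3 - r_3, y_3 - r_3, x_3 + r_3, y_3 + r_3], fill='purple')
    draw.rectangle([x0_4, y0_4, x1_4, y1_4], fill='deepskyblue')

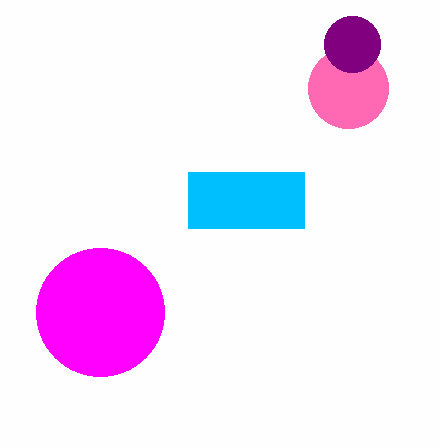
x_1 = 100; y_1 = 312; r_1 = 64; x_2 = 348; y_2 = 88; r_2 = 40; x_3 = 352; y_3 = 44; r_3 = 28; x0_4 = 188; y0_4 = 172; x1_4 = 304; y1_4 = 228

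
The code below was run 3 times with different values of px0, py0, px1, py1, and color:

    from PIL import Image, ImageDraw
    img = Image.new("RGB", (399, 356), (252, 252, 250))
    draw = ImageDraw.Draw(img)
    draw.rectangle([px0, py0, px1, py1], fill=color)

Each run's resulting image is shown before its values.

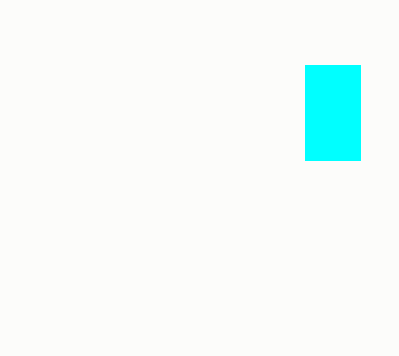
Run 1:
px0 = 305, py0 = 65, px1 = 360, py1 = 160, color = 'cyan'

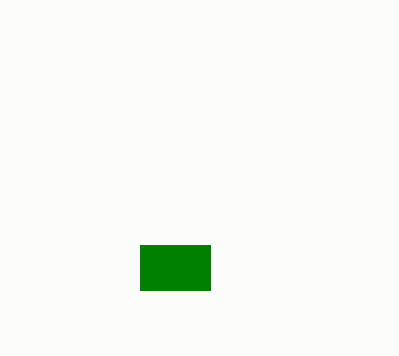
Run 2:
px0 = 140; py0 = 245; px1 = 210; py1 = 290; color = 'green'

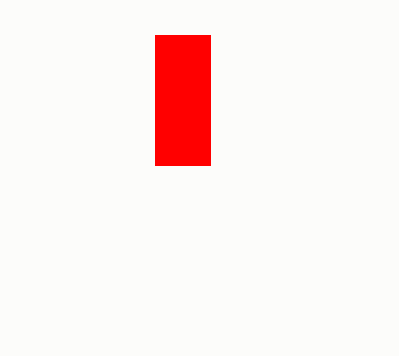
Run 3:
px0 = 155, py0 = 35, px1 = 210, py1 = 165, color = 'red'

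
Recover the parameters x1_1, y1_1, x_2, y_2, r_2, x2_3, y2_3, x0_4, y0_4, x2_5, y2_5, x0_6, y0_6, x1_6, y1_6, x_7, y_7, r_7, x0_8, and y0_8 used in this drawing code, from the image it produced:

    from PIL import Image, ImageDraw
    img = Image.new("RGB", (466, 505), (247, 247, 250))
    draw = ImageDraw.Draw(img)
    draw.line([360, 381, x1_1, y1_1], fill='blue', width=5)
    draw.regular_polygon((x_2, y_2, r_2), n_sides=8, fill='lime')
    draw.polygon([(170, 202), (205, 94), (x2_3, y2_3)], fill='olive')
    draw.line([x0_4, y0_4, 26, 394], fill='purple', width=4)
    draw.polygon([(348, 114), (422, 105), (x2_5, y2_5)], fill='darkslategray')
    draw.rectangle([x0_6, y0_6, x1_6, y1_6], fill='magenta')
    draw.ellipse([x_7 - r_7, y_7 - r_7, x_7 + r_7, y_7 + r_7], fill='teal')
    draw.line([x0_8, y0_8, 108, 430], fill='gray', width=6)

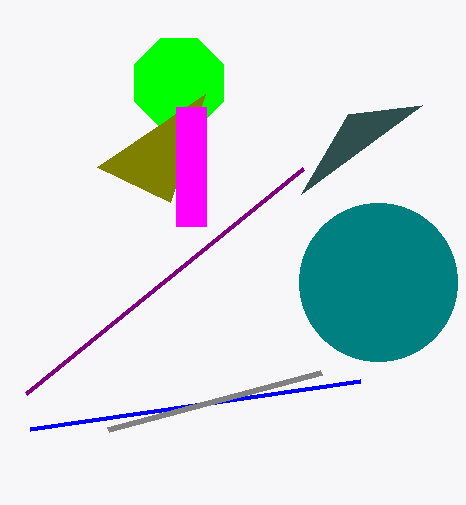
x1_1 = 30; y1_1 = 429; x_2 = 179; y_2 = 83; r_2 = 48; x2_3 = 97; y2_3 = 167; x0_4 = 303; y0_4 = 169; x2_5 = 301; y2_5 = 194; x0_6 = 176; y0_6 = 107; x1_6 = 206; y1_6 = 226; x_7 = 378; y_7 = 282; r_7 = 79; x0_8 = 321; y0_8 = 373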